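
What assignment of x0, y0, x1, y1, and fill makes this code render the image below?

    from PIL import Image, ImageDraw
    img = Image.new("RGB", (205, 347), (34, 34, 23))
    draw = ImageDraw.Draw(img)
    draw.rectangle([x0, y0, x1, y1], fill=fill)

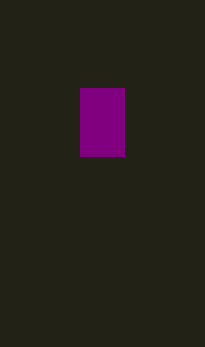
x0 = 80, y0 = 88, x1 = 124, y1 = 156, fill = 'purple'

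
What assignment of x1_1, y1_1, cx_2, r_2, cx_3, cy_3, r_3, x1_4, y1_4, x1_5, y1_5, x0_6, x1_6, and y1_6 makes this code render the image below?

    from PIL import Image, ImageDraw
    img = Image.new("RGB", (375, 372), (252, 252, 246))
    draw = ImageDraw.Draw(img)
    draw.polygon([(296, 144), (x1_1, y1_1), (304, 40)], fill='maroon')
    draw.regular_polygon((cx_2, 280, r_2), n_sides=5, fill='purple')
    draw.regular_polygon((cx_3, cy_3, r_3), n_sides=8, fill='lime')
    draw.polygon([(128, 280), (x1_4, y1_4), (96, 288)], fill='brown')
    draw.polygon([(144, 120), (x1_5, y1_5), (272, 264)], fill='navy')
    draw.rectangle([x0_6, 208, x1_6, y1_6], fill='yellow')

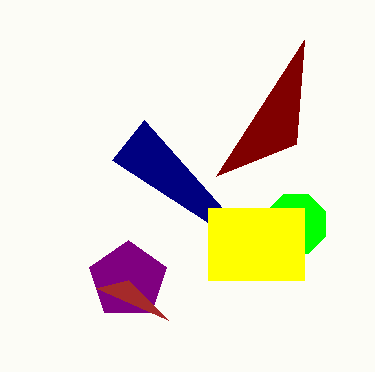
x1_1 = 216; y1_1 = 176; cx_2 = 128; r_2 = 40; cx_3 = 296; cy_3 = 224; r_3 = 32; x1_4 = 168; y1_4 = 320; x1_5 = 112; y1_5 = 160; x0_6 = 208; x1_6 = 304; y1_6 = 280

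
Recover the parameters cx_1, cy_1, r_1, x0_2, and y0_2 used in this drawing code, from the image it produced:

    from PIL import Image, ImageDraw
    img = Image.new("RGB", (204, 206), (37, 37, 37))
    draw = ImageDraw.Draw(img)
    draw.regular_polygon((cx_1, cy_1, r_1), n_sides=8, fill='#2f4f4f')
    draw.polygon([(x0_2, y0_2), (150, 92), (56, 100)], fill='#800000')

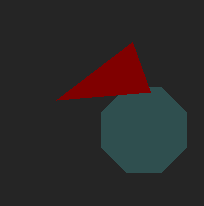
cx_1 = 144
cy_1 = 130
r_1 = 46
x0_2 = 132
y0_2 = 42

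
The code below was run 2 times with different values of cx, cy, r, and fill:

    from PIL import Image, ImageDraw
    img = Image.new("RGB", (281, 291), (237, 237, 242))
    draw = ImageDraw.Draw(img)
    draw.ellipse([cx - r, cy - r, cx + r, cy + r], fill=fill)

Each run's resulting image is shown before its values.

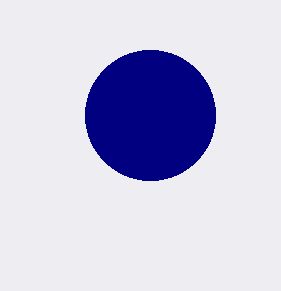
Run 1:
cx = 150
cy = 115
r = 65
fill = 'navy'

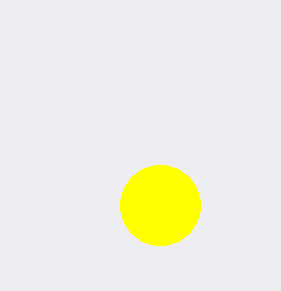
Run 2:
cx = 160, cy = 205, r = 40, fill = 'yellow'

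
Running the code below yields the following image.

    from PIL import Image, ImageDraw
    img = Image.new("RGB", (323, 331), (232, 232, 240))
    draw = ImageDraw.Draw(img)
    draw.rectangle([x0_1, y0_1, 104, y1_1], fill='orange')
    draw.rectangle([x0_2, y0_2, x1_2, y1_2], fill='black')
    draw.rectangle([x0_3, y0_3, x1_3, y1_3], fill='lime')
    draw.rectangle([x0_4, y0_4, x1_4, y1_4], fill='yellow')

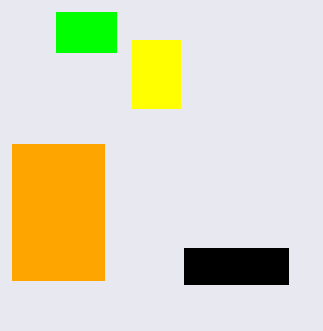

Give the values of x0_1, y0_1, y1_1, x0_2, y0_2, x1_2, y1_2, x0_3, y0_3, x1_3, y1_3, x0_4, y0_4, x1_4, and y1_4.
x0_1 = 12; y0_1 = 144; y1_1 = 280; x0_2 = 184; y0_2 = 248; x1_2 = 288; y1_2 = 284; x0_3 = 56; y0_3 = 12; x1_3 = 116; y1_3 = 52; x0_4 = 132; y0_4 = 40; x1_4 = 180; y1_4 = 108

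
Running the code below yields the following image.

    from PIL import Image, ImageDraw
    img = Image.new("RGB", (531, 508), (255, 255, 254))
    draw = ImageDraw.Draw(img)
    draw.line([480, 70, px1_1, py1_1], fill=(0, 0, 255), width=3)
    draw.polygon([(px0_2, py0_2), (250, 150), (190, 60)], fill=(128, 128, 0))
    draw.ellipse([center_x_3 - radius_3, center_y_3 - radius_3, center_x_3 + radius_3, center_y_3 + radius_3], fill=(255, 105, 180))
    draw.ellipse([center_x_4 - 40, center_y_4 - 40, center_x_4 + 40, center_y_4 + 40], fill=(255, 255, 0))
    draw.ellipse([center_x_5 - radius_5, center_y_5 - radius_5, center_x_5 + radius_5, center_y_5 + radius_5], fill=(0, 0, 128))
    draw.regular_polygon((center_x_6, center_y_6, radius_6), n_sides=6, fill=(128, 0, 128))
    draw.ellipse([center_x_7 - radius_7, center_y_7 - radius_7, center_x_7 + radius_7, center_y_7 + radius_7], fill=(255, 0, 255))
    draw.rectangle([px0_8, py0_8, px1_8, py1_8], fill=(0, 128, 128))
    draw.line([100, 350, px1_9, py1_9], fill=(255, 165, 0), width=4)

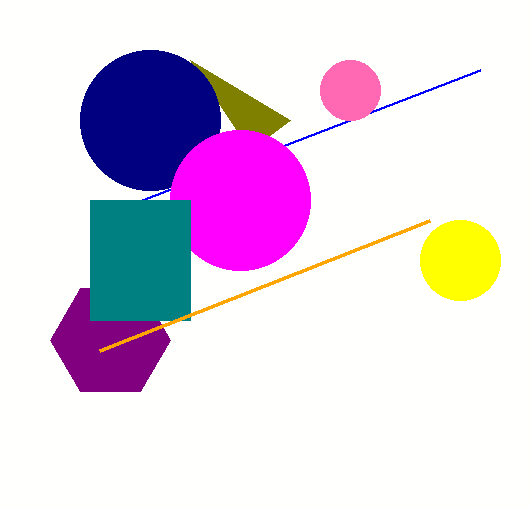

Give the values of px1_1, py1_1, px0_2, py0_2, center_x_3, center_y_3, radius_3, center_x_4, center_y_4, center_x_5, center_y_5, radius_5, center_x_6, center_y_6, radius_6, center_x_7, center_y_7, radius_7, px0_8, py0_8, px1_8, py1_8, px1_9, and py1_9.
px1_1 = 90; py1_1 = 220; px0_2 = 290; py0_2 = 120; center_x_3 = 350; center_y_3 = 90; radius_3 = 30; center_x_4 = 460; center_y_4 = 260; center_x_5 = 150; center_y_5 = 120; radius_5 = 70; center_x_6 = 110; center_y_6 = 340; radius_6 = 60; center_x_7 = 240; center_y_7 = 200; radius_7 = 70; px0_8 = 90; py0_8 = 200; px1_8 = 190; py1_8 = 320; px1_9 = 430; py1_9 = 220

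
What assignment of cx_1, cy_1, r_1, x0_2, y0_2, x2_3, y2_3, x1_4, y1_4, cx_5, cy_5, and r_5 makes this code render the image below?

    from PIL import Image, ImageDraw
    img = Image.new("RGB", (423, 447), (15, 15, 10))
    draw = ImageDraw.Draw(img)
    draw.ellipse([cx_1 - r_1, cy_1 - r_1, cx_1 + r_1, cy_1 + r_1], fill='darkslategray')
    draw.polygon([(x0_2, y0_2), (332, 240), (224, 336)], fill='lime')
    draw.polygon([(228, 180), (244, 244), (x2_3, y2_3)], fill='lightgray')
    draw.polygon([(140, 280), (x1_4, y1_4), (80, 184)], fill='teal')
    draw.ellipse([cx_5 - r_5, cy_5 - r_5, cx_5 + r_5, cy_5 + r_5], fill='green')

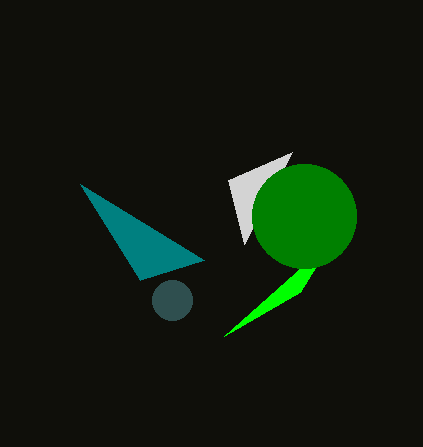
cx_1 = 172; cy_1 = 300; r_1 = 20; x0_2 = 300; y0_2 = 292; x2_3 = 292; y2_3 = 152; x1_4 = 204; y1_4 = 260; cx_5 = 304; cy_5 = 216; r_5 = 52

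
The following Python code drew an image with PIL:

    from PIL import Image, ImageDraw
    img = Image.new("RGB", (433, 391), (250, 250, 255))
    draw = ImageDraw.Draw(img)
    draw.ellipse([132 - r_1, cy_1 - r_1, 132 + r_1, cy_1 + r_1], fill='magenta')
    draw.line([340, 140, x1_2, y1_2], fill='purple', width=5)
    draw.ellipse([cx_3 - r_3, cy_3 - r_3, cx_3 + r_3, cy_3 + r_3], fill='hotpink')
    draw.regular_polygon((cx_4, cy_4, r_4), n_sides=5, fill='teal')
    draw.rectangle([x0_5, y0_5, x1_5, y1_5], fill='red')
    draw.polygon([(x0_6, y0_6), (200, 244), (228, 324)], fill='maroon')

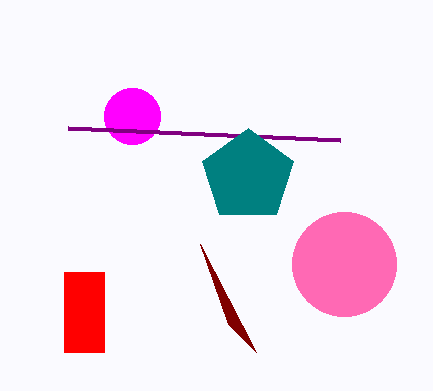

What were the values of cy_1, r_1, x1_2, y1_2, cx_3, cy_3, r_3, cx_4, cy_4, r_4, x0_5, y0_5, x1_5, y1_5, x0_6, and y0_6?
cy_1 = 116; r_1 = 28; x1_2 = 68; y1_2 = 128; cx_3 = 344; cy_3 = 264; r_3 = 52; cx_4 = 248; cy_4 = 176; r_4 = 48; x0_5 = 64; y0_5 = 272; x1_5 = 104; y1_5 = 352; x0_6 = 256; y0_6 = 352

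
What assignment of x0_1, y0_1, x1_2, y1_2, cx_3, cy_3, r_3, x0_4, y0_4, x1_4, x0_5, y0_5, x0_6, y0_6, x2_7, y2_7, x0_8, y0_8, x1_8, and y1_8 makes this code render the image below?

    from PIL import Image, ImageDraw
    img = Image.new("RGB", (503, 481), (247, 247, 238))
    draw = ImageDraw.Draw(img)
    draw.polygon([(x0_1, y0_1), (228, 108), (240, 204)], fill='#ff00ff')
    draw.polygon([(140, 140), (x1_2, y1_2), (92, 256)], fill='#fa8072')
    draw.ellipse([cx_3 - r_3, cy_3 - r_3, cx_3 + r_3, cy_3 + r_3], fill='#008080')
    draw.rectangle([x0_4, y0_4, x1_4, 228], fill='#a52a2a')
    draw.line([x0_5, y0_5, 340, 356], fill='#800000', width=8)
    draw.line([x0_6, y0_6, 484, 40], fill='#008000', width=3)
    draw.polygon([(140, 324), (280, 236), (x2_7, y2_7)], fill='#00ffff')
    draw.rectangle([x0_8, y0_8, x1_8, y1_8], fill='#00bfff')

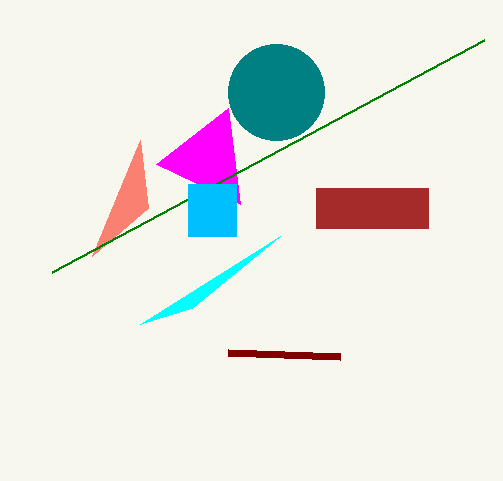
x0_1 = 156
y0_1 = 164
x1_2 = 148
y1_2 = 208
cx_3 = 276
cy_3 = 92
r_3 = 48
x0_4 = 316
y0_4 = 188
x1_4 = 428
x0_5 = 228
y0_5 = 352
x0_6 = 52
y0_6 = 272
x2_7 = 192
y2_7 = 308
x0_8 = 188
y0_8 = 184
x1_8 = 236
y1_8 = 236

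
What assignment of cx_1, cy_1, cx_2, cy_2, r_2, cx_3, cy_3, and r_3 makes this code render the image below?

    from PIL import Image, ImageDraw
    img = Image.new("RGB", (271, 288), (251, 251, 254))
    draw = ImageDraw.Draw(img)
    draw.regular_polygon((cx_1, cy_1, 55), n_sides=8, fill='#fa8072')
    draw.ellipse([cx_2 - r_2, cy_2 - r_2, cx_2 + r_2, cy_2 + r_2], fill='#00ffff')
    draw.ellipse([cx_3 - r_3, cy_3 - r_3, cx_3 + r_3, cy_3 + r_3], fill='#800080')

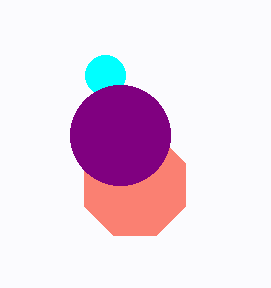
cx_1 = 135
cy_1 = 185
cx_2 = 105
cy_2 = 75
r_2 = 20
cx_3 = 120
cy_3 = 135
r_3 = 50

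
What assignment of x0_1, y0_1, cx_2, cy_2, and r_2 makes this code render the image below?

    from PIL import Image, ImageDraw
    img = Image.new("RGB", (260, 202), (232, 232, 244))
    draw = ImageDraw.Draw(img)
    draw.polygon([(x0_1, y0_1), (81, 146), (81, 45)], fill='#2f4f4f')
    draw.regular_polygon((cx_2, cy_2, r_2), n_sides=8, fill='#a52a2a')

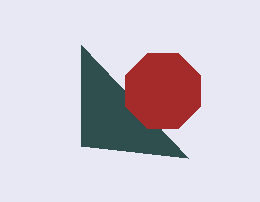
x0_1 = 188
y0_1 = 158
cx_2 = 163
cy_2 = 91
r_2 = 41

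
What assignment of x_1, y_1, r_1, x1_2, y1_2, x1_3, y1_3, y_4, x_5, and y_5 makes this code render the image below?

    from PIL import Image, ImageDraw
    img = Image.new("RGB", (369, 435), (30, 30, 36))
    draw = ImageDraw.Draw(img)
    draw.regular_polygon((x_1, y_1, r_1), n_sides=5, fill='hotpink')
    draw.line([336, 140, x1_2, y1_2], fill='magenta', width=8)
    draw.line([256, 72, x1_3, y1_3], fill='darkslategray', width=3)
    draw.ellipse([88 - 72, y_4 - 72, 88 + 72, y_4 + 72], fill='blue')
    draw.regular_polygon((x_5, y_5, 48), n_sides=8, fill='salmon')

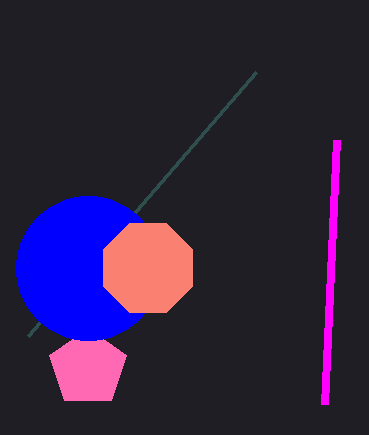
x_1 = 88; y_1 = 368; r_1 = 40; x1_2 = 324; y1_2 = 404; x1_3 = 28; y1_3 = 336; y_4 = 268; x_5 = 148; y_5 = 268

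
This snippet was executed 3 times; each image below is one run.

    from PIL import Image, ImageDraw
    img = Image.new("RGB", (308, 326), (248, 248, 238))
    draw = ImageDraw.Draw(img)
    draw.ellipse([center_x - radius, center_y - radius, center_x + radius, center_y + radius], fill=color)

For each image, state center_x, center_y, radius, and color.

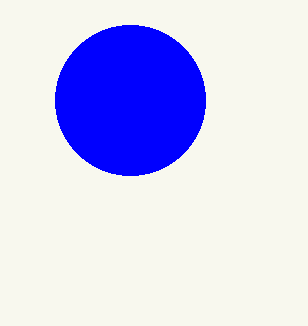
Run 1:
center_x = 130; center_y = 100; radius = 75; color = 'blue'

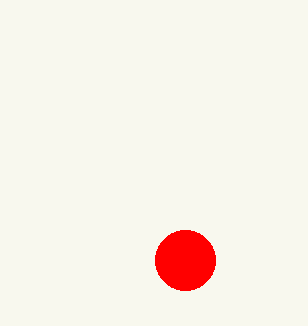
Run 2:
center_x = 185
center_y = 260
radius = 30
color = 'red'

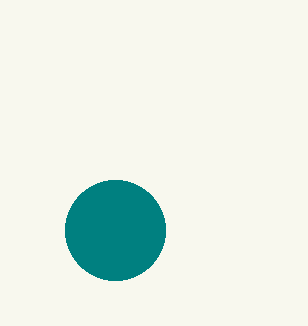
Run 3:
center_x = 115
center_y = 230
radius = 50
color = 'teal'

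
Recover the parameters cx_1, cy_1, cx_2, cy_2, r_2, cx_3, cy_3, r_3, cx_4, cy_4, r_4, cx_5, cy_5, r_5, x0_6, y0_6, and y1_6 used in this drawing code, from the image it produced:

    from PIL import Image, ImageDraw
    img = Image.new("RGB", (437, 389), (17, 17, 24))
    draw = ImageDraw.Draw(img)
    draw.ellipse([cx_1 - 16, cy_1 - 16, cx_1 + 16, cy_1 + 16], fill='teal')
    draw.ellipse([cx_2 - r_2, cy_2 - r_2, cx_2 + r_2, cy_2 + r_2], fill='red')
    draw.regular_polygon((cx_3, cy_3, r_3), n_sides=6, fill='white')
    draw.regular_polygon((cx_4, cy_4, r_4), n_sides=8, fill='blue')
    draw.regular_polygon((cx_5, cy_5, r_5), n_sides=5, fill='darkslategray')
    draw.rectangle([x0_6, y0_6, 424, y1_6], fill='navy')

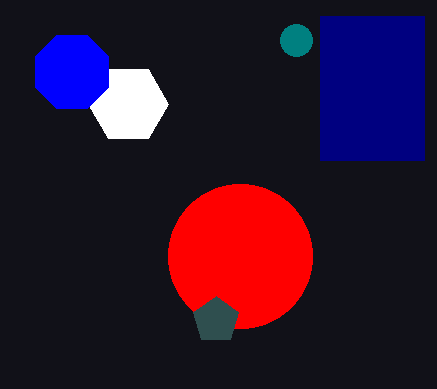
cx_1 = 296
cy_1 = 40
cx_2 = 240
cy_2 = 256
r_2 = 72
cx_3 = 128
cy_3 = 104
r_3 = 40
cx_4 = 72
cy_4 = 72
r_4 = 40
cx_5 = 216
cy_5 = 320
r_5 = 24
x0_6 = 320
y0_6 = 16
y1_6 = 160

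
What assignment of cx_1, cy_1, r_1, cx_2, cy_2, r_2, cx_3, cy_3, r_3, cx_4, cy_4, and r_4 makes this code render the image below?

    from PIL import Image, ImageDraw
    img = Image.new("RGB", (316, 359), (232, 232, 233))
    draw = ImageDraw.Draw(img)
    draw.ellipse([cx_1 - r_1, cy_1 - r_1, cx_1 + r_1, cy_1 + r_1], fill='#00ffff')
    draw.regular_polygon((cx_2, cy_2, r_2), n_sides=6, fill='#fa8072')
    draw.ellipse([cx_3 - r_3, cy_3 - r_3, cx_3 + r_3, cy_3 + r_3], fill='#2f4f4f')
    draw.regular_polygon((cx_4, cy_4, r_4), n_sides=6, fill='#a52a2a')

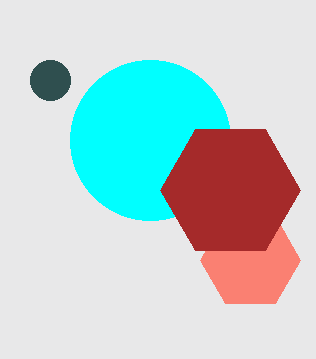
cx_1 = 150
cy_1 = 140
r_1 = 80
cx_2 = 250
cy_2 = 260
r_2 = 50
cx_3 = 50
cy_3 = 80
r_3 = 20
cx_4 = 230
cy_4 = 190
r_4 = 70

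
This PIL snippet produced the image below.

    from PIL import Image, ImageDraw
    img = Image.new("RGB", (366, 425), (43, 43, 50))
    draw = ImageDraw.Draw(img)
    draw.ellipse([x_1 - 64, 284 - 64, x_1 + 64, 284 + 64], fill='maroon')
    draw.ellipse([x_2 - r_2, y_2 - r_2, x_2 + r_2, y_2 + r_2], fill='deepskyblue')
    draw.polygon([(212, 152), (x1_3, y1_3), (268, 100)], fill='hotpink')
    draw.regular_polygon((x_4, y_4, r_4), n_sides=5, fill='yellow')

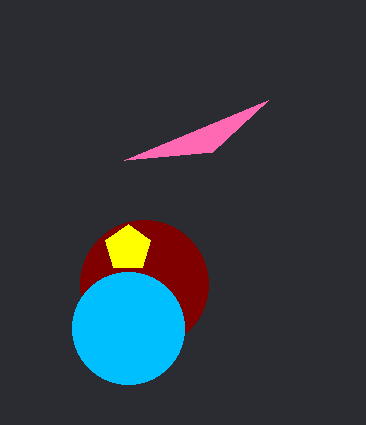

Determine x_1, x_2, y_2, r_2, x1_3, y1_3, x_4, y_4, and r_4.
x_1 = 144; x_2 = 128; y_2 = 328; r_2 = 56; x1_3 = 124; y1_3 = 160; x_4 = 128; y_4 = 248; r_4 = 24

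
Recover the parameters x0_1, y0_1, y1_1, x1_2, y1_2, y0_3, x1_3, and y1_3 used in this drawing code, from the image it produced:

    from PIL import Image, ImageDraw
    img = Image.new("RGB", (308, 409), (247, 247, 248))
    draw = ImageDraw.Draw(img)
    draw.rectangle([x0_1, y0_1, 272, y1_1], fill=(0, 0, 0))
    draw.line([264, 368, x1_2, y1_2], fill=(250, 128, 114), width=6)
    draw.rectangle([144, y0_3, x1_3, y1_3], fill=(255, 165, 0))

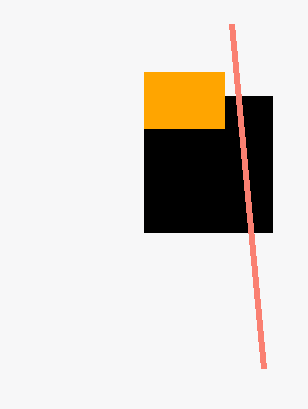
x0_1 = 144; y0_1 = 96; y1_1 = 232; x1_2 = 232; y1_2 = 24; y0_3 = 72; x1_3 = 224; y1_3 = 128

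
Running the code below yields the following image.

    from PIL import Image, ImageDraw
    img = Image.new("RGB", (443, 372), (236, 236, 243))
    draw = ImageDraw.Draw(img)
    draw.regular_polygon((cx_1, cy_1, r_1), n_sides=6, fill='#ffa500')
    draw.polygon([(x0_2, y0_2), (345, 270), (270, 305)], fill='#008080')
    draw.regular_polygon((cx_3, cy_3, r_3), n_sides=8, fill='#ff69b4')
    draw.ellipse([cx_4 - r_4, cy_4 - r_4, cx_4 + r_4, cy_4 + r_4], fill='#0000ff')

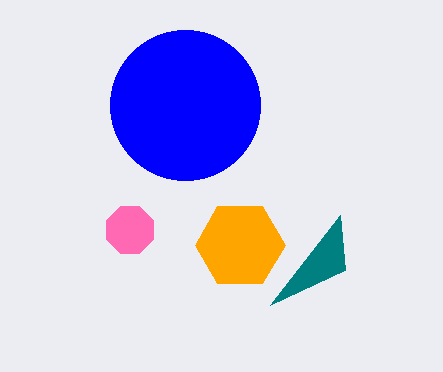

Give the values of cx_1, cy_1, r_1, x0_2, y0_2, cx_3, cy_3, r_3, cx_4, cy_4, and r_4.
cx_1 = 240
cy_1 = 245
r_1 = 45
x0_2 = 340
y0_2 = 215
cx_3 = 130
cy_3 = 230
r_3 = 25
cx_4 = 185
cy_4 = 105
r_4 = 75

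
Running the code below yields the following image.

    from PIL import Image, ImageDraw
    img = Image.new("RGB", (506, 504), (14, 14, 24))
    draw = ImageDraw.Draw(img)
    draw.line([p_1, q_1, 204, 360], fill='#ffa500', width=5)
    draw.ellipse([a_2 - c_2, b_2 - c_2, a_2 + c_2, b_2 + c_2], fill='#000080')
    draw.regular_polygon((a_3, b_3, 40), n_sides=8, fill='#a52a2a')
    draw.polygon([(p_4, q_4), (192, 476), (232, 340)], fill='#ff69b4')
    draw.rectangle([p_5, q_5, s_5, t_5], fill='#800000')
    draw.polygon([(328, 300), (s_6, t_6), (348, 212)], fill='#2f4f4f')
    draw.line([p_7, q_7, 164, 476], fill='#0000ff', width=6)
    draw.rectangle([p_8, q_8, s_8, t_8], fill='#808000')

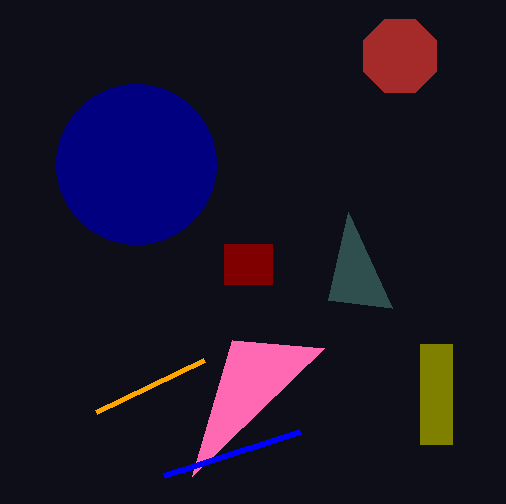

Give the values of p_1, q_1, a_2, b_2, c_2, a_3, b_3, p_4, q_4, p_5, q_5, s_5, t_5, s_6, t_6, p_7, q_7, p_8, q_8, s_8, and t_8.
p_1 = 96; q_1 = 412; a_2 = 136; b_2 = 164; c_2 = 80; a_3 = 400; b_3 = 56; p_4 = 324; q_4 = 348; p_5 = 224; q_5 = 244; s_5 = 272; t_5 = 284; s_6 = 392; t_6 = 308; p_7 = 300; q_7 = 432; p_8 = 420; q_8 = 344; s_8 = 452; t_8 = 444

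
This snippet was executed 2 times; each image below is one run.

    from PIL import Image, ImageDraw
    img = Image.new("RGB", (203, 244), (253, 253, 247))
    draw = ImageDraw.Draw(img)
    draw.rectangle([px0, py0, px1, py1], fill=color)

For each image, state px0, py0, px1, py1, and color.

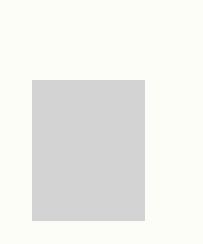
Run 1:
px0 = 32, py0 = 80, px1 = 144, py1 = 220, color = 'lightgray'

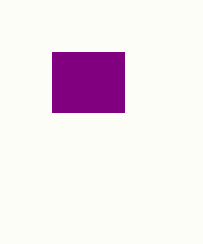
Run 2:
px0 = 52, py0 = 52, px1 = 124, py1 = 112, color = 'purple'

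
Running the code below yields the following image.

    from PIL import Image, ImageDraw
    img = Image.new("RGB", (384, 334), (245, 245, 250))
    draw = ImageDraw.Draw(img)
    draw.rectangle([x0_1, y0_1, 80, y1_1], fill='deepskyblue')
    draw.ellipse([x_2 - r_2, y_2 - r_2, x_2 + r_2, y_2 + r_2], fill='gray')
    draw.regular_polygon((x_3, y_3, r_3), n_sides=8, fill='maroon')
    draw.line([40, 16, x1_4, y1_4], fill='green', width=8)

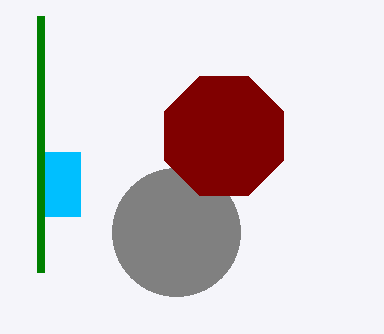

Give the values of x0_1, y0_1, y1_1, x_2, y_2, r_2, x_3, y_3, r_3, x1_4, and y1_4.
x0_1 = 40, y0_1 = 152, y1_1 = 216, x_2 = 176, y_2 = 232, r_2 = 64, x_3 = 224, y_3 = 136, r_3 = 64, x1_4 = 40, y1_4 = 272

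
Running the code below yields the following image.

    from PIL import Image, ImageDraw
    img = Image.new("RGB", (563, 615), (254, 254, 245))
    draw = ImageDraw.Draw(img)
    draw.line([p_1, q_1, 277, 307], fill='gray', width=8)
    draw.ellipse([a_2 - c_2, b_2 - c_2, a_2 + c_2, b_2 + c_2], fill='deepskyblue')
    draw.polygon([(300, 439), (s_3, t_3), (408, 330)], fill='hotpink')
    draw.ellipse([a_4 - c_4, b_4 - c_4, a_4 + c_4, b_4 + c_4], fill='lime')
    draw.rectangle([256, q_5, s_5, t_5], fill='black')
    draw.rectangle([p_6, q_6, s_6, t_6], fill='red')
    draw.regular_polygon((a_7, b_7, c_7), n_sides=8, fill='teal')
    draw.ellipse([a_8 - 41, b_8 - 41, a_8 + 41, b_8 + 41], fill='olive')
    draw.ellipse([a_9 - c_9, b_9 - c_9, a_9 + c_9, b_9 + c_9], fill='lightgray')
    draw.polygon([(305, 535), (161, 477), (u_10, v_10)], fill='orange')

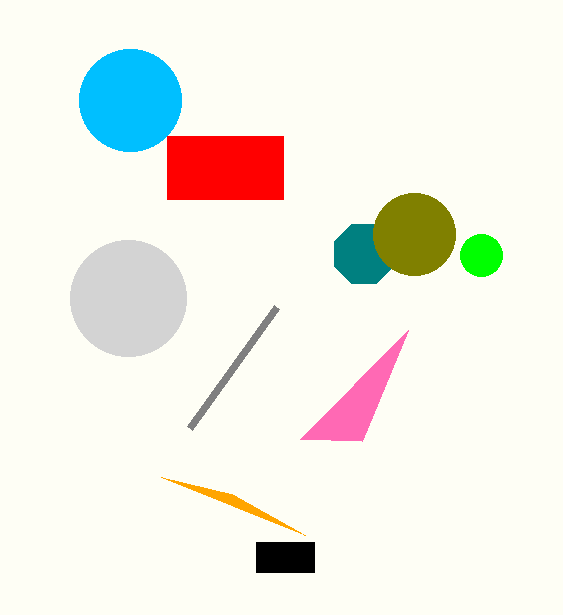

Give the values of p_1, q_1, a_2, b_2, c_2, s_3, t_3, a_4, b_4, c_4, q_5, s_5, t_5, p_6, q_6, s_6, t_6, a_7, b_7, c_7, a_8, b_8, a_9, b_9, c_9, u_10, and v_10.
p_1 = 190; q_1 = 428; a_2 = 130; b_2 = 100; c_2 = 51; s_3 = 362; t_3 = 441; a_4 = 481; b_4 = 255; c_4 = 21; q_5 = 542; s_5 = 314; t_5 = 572; p_6 = 167; q_6 = 136; s_6 = 283; t_6 = 199; a_7 = 364; b_7 = 254; c_7 = 32; a_8 = 414; b_8 = 234; a_9 = 128; b_9 = 298; c_9 = 58; u_10 = 232; v_10 = 494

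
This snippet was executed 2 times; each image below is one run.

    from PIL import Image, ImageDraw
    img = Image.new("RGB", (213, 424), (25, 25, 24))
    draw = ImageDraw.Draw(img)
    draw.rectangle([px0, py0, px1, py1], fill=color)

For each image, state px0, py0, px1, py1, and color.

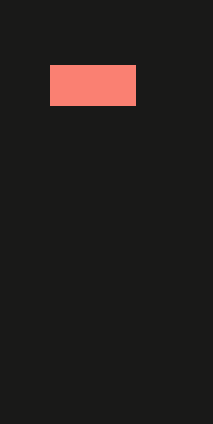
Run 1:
px0 = 50, py0 = 65, px1 = 135, py1 = 105, color = 'salmon'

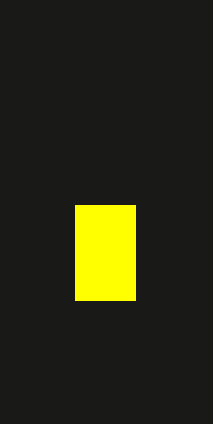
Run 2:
px0 = 75; py0 = 205; px1 = 135; py1 = 300; color = 'yellow'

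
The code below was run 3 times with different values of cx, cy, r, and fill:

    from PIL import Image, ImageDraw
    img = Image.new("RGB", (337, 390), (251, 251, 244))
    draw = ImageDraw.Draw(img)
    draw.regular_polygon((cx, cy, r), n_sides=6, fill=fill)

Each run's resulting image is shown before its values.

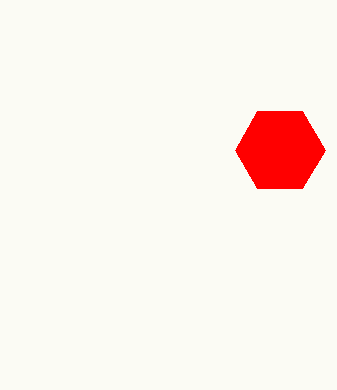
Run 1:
cx = 280, cy = 150, r = 45, fill = 'red'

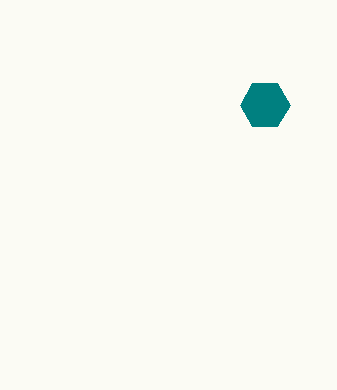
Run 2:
cx = 265, cy = 105, r = 25, fill = 'teal'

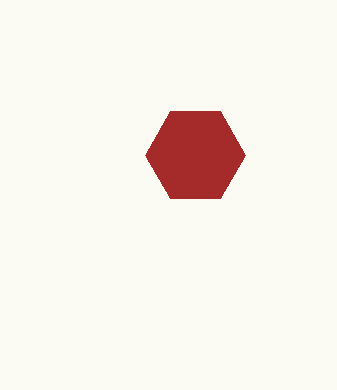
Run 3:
cx = 195
cy = 155
r = 50
fill = 'brown'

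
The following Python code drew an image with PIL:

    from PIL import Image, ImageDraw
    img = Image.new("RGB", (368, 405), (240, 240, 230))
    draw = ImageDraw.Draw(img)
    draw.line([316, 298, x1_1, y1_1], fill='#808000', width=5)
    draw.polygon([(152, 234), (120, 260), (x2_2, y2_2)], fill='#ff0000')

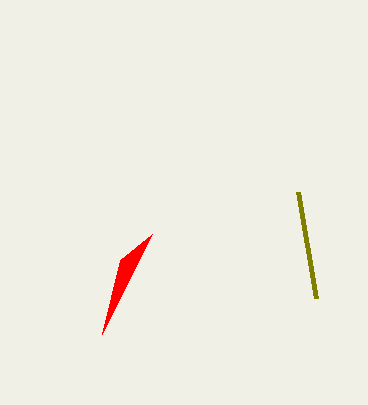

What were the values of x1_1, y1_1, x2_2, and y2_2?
x1_1 = 298
y1_1 = 192
x2_2 = 102
y2_2 = 334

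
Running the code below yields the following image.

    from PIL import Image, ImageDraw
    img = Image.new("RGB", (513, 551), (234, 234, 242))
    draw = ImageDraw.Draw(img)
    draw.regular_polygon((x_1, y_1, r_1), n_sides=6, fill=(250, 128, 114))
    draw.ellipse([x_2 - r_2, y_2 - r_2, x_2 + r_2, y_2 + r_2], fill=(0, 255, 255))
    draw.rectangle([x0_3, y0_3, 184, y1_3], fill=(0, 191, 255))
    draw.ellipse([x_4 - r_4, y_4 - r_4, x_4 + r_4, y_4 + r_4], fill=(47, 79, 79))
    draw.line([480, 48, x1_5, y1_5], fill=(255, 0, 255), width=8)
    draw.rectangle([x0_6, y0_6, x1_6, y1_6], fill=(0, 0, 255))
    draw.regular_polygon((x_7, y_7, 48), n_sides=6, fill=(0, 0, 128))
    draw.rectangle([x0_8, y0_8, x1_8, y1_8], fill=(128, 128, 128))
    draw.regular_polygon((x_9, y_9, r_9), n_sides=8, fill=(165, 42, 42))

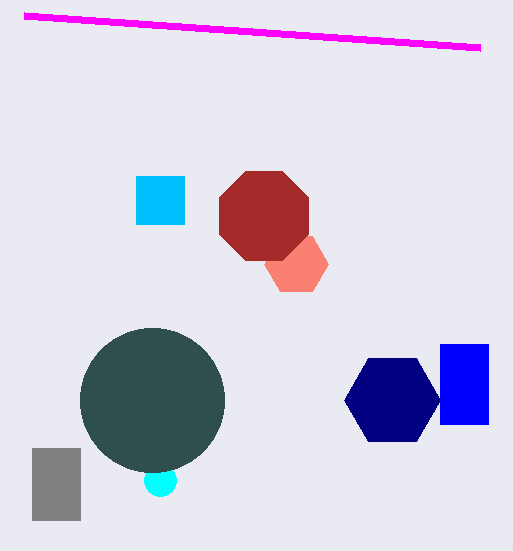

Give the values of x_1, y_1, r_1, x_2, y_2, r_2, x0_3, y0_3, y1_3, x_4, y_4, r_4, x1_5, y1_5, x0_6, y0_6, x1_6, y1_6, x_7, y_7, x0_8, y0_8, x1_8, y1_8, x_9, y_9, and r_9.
x_1 = 296
y_1 = 264
r_1 = 32
x_2 = 160
y_2 = 480
r_2 = 16
x0_3 = 136
y0_3 = 176
y1_3 = 224
x_4 = 152
y_4 = 400
r_4 = 72
x1_5 = 24
y1_5 = 16
x0_6 = 440
y0_6 = 344
x1_6 = 488
y1_6 = 424
x_7 = 392
y_7 = 400
x0_8 = 32
y0_8 = 448
x1_8 = 80
y1_8 = 520
x_9 = 264
y_9 = 216
r_9 = 48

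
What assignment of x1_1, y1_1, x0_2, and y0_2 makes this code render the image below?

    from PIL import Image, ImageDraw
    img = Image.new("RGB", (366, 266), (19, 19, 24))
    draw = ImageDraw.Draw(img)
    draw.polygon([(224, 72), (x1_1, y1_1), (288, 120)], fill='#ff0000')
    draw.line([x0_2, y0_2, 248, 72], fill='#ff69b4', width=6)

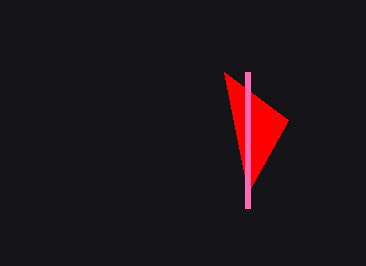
x1_1 = 248, y1_1 = 192, x0_2 = 248, y0_2 = 208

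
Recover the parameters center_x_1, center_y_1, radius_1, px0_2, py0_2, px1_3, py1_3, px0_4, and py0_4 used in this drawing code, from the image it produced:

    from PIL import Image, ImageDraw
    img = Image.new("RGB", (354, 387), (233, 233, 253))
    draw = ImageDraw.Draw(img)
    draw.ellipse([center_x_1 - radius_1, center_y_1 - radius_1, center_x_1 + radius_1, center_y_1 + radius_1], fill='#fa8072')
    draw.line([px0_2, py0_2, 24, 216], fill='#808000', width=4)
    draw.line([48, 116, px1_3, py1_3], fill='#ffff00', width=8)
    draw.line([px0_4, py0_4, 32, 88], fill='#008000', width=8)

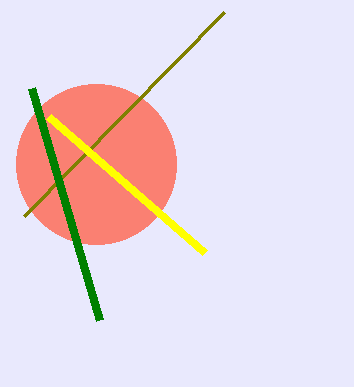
center_x_1 = 96
center_y_1 = 164
radius_1 = 80
px0_2 = 224
py0_2 = 12
px1_3 = 204
py1_3 = 252
px0_4 = 100
py0_4 = 320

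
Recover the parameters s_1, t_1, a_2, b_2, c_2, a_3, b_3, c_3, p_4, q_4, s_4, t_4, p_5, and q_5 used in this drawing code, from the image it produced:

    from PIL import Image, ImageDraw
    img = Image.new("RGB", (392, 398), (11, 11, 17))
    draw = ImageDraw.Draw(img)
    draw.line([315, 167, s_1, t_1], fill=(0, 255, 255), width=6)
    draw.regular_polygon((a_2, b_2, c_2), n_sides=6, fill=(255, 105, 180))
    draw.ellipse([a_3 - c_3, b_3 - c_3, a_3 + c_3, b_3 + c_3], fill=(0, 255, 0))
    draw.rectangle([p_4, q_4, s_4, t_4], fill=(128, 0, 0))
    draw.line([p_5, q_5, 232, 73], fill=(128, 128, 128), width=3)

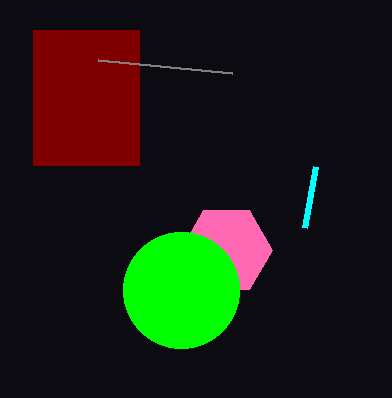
s_1 = 304, t_1 = 228, a_2 = 226, b_2 = 250, c_2 = 46, a_3 = 181, b_3 = 290, c_3 = 58, p_4 = 33, q_4 = 30, s_4 = 139, t_4 = 165, p_5 = 98, q_5 = 60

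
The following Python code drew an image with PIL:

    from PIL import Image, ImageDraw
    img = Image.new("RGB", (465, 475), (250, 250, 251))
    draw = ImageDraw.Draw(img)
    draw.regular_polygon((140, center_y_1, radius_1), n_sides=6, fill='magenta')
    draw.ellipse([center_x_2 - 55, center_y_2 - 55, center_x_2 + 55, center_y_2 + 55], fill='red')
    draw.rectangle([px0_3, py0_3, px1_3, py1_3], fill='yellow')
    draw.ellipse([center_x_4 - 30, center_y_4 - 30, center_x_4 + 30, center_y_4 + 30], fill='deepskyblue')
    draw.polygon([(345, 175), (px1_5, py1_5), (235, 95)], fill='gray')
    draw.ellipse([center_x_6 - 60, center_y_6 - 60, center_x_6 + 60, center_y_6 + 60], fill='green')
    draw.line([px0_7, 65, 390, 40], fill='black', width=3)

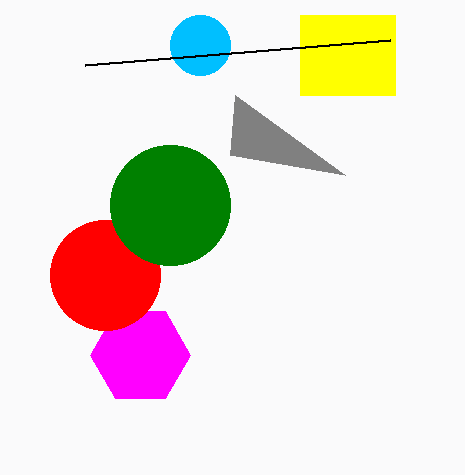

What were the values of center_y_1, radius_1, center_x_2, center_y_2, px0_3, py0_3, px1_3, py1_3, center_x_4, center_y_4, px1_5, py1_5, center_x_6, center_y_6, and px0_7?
center_y_1 = 355, radius_1 = 50, center_x_2 = 105, center_y_2 = 275, px0_3 = 300, py0_3 = 15, px1_3 = 395, py1_3 = 95, center_x_4 = 200, center_y_4 = 45, px1_5 = 230, py1_5 = 155, center_x_6 = 170, center_y_6 = 205, px0_7 = 85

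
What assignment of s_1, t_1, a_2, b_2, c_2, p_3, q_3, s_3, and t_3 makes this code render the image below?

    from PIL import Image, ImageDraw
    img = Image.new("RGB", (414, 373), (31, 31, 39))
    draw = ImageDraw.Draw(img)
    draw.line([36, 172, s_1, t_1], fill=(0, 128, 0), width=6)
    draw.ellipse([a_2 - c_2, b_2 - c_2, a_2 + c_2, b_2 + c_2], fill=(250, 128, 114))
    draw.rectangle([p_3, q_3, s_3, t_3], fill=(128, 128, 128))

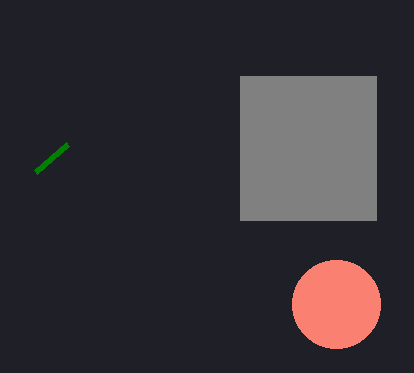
s_1 = 68
t_1 = 144
a_2 = 336
b_2 = 304
c_2 = 44
p_3 = 240
q_3 = 76
s_3 = 376
t_3 = 220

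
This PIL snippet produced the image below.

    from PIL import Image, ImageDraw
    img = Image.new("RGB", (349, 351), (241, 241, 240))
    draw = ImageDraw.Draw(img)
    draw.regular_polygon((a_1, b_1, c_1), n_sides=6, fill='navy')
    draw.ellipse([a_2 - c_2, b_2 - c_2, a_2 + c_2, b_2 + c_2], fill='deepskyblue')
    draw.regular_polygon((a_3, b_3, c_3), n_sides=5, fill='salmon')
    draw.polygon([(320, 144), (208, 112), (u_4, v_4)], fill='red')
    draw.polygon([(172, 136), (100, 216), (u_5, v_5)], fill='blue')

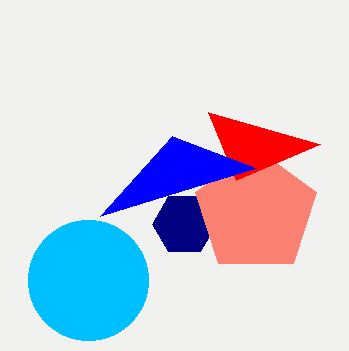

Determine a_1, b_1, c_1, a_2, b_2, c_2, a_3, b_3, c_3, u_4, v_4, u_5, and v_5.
a_1 = 184, b_1 = 224, c_1 = 32, a_2 = 88, b_2 = 280, c_2 = 60, a_3 = 256, b_3 = 212, c_3 = 64, u_4 = 236, v_4 = 180, u_5 = 256, v_5 = 168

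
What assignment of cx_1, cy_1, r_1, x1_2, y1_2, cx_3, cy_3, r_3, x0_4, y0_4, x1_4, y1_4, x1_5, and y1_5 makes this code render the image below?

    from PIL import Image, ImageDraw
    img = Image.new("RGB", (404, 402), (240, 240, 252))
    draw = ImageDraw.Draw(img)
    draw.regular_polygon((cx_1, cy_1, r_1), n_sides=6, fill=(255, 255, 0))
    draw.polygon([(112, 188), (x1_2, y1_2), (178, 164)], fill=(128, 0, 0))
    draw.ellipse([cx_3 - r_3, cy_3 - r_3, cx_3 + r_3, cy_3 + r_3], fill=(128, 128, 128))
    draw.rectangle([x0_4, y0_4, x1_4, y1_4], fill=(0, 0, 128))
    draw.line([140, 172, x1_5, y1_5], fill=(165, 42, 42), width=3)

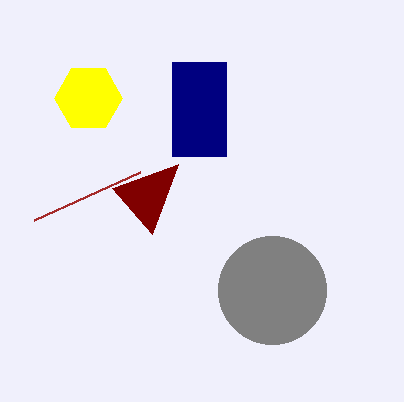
cx_1 = 88
cy_1 = 98
r_1 = 34
x1_2 = 152
y1_2 = 234
cx_3 = 272
cy_3 = 290
r_3 = 54
x0_4 = 172
y0_4 = 62
x1_4 = 226
y1_4 = 156
x1_5 = 34
y1_5 = 220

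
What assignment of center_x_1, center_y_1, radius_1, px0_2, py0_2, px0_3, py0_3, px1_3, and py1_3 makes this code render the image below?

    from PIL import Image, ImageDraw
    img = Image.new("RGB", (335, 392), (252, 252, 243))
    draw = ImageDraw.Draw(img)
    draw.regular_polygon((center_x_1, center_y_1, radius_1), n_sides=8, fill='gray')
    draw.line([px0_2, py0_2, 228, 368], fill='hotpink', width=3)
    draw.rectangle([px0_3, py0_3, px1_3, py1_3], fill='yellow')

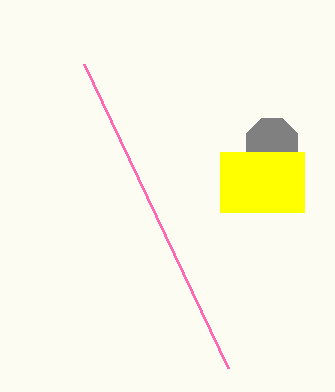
center_x_1 = 272
center_y_1 = 144
radius_1 = 28
px0_2 = 84
py0_2 = 64
px0_3 = 220
py0_3 = 152
px1_3 = 304
py1_3 = 212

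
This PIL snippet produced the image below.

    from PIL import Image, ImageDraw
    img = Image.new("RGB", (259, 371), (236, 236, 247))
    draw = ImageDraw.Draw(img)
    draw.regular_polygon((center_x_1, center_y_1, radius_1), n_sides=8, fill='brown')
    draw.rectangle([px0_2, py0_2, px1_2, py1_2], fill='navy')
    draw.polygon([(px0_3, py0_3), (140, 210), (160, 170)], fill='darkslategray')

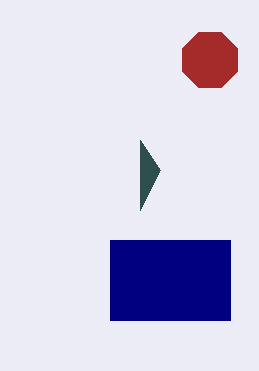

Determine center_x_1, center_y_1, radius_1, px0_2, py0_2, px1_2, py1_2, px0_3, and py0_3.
center_x_1 = 210, center_y_1 = 60, radius_1 = 30, px0_2 = 110, py0_2 = 240, px1_2 = 230, py1_2 = 320, px0_3 = 140, py0_3 = 140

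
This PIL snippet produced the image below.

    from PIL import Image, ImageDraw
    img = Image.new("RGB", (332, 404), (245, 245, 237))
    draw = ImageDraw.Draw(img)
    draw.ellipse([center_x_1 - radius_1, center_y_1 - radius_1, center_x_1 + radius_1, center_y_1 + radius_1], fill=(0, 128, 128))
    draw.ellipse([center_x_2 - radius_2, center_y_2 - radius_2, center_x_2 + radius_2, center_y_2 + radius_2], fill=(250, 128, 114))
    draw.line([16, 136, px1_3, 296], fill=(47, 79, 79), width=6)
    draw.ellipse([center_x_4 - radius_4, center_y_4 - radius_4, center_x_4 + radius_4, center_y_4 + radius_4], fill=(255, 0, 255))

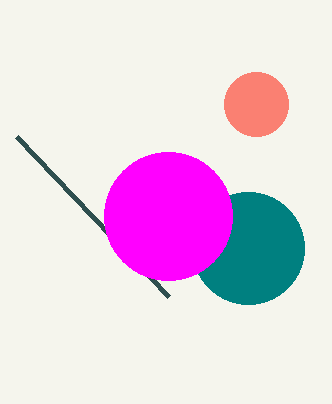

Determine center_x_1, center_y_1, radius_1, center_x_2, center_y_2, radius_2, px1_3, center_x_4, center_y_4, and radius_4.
center_x_1 = 248
center_y_1 = 248
radius_1 = 56
center_x_2 = 256
center_y_2 = 104
radius_2 = 32
px1_3 = 168
center_x_4 = 168
center_y_4 = 216
radius_4 = 64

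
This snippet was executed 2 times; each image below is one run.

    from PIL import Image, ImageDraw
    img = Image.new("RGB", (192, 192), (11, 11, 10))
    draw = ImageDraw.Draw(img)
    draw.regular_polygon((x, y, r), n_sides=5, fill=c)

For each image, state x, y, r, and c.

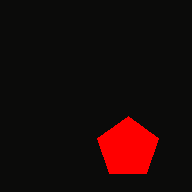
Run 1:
x = 128
y = 148
r = 32
c = 'red'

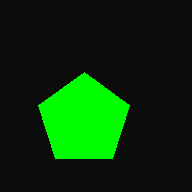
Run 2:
x = 84, y = 120, r = 48, c = 'lime'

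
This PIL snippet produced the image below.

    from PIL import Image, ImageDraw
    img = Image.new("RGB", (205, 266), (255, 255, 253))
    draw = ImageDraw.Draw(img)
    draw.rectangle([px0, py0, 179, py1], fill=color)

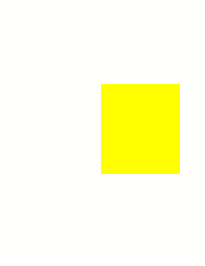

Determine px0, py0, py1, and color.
px0 = 101, py0 = 84, py1 = 173, color = 'yellow'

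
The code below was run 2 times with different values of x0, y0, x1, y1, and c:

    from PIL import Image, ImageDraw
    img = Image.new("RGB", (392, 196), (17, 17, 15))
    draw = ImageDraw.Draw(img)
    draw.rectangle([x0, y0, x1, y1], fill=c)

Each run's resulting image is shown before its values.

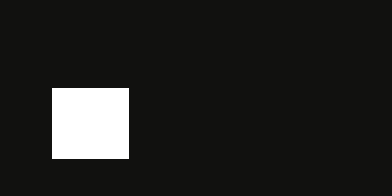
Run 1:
x0 = 52; y0 = 88; x1 = 128; y1 = 158; c = 'white'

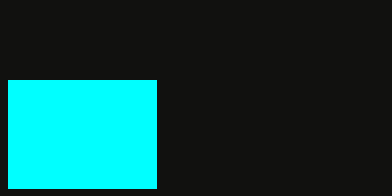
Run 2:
x0 = 8; y0 = 80; x1 = 156; y1 = 188; c = 'cyan'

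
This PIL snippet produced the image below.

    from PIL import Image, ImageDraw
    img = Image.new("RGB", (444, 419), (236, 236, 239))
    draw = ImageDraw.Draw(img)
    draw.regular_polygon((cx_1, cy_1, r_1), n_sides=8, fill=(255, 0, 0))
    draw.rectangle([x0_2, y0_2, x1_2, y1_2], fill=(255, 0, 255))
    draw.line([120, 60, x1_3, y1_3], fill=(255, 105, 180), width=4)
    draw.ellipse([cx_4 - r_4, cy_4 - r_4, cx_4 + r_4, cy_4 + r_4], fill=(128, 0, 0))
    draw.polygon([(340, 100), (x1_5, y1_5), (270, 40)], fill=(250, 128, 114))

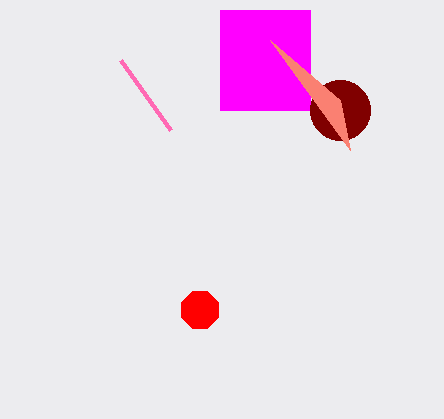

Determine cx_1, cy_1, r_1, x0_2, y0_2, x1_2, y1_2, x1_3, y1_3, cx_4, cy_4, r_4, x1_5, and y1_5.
cx_1 = 200
cy_1 = 310
r_1 = 20
x0_2 = 220
y0_2 = 10
x1_2 = 310
y1_2 = 110
x1_3 = 170
y1_3 = 130
cx_4 = 340
cy_4 = 110
r_4 = 30
x1_5 = 350
y1_5 = 150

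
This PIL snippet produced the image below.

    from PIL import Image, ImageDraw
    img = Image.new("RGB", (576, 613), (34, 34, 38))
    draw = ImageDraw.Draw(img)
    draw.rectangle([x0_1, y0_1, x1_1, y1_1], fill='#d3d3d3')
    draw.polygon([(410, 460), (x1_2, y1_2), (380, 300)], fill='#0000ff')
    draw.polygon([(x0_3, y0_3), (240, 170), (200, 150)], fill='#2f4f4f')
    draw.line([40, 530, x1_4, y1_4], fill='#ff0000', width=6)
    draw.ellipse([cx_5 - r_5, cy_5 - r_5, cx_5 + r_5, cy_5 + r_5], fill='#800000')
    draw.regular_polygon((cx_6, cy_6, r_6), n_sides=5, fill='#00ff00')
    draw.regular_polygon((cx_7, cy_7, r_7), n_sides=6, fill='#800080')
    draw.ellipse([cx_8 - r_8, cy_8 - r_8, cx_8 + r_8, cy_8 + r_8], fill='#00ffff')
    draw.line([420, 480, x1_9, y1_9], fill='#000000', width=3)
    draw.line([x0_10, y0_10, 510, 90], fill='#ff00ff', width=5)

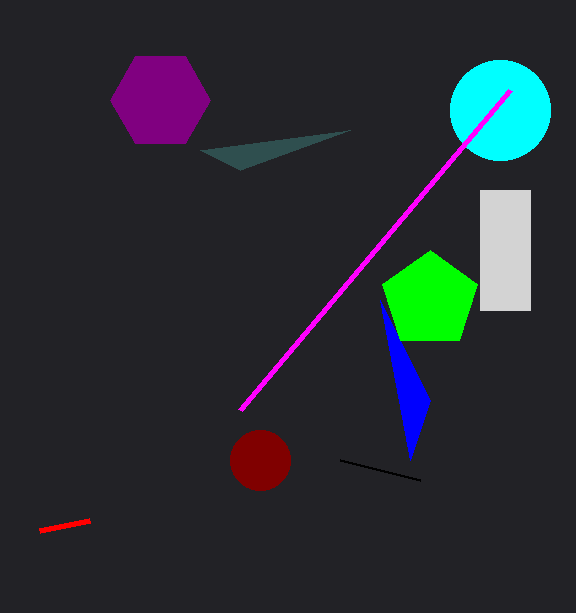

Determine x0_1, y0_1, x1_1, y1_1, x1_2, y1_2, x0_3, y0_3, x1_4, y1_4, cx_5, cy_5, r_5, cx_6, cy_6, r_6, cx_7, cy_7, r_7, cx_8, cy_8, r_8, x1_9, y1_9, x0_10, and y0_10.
x0_1 = 480
y0_1 = 190
x1_1 = 530
y1_1 = 310
x1_2 = 430
y1_2 = 400
x0_3 = 350
y0_3 = 130
x1_4 = 90
y1_4 = 520
cx_5 = 260
cy_5 = 460
r_5 = 30
cx_6 = 430
cy_6 = 300
r_6 = 50
cx_7 = 160
cy_7 = 100
r_7 = 50
cx_8 = 500
cy_8 = 110
r_8 = 50
x1_9 = 340
y1_9 = 460
x0_10 = 240
y0_10 = 410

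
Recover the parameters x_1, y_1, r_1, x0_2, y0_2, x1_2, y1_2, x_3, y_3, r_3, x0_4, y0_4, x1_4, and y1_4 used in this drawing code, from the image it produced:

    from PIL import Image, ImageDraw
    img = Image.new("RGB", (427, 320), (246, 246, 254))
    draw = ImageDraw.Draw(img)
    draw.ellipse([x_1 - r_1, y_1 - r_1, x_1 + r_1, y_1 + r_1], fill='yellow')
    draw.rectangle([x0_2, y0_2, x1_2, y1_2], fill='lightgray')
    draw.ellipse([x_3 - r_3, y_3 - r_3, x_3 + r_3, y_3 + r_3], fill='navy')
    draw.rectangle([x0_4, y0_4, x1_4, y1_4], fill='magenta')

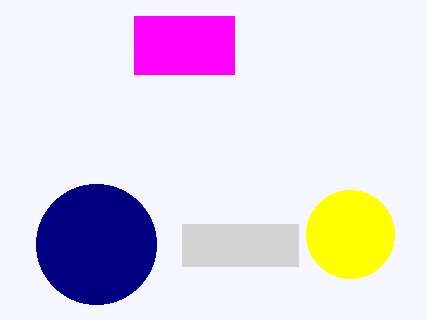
x_1 = 350
y_1 = 234
r_1 = 44
x0_2 = 182
y0_2 = 224
x1_2 = 298
y1_2 = 266
x_3 = 96
y_3 = 244
r_3 = 60
x0_4 = 134
y0_4 = 16
x1_4 = 234
y1_4 = 74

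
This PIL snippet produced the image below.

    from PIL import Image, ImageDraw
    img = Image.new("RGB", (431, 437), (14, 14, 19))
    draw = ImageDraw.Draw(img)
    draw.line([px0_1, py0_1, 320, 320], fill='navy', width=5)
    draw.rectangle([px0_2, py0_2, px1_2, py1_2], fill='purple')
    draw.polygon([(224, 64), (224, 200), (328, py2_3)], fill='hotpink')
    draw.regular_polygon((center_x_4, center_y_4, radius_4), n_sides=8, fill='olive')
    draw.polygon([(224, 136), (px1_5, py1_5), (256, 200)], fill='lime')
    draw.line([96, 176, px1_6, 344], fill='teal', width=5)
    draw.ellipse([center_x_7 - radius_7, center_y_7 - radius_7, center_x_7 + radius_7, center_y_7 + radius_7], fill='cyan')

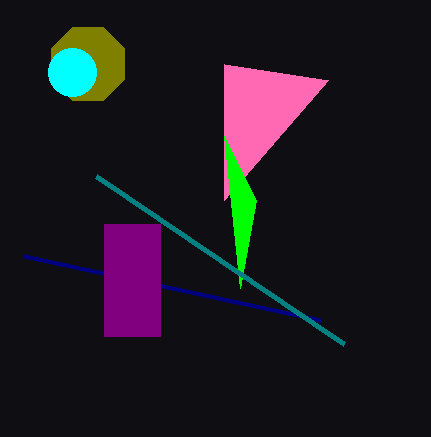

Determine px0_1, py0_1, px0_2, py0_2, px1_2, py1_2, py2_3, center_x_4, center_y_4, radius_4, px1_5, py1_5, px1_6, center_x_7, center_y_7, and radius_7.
px0_1 = 24; py0_1 = 256; px0_2 = 104; py0_2 = 224; px1_2 = 160; py1_2 = 336; py2_3 = 80; center_x_4 = 88; center_y_4 = 64; radius_4 = 40; px1_5 = 240; py1_5 = 288; px1_6 = 344; center_x_7 = 72; center_y_7 = 72; radius_7 = 24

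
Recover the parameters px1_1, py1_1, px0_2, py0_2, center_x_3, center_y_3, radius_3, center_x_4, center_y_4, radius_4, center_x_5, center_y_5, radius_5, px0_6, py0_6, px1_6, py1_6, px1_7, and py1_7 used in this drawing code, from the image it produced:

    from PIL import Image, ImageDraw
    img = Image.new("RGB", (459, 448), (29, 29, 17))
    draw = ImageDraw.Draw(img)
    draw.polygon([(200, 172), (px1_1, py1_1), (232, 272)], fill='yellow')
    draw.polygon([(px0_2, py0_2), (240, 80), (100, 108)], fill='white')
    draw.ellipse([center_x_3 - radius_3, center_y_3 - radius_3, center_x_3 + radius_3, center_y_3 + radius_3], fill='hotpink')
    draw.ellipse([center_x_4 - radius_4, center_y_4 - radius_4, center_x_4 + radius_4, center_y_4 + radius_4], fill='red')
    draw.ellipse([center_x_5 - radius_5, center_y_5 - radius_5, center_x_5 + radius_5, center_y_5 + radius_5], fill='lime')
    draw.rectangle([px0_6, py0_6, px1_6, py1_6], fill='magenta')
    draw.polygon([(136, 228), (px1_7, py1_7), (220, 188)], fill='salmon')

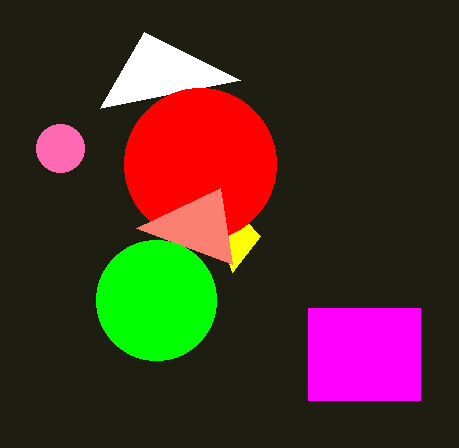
px1_1 = 260
py1_1 = 236
px0_2 = 144
py0_2 = 32
center_x_3 = 60
center_y_3 = 148
radius_3 = 24
center_x_4 = 200
center_y_4 = 164
radius_4 = 76
center_x_5 = 156
center_y_5 = 300
radius_5 = 60
px0_6 = 308
py0_6 = 308
px1_6 = 420
py1_6 = 400
px1_7 = 232
py1_7 = 264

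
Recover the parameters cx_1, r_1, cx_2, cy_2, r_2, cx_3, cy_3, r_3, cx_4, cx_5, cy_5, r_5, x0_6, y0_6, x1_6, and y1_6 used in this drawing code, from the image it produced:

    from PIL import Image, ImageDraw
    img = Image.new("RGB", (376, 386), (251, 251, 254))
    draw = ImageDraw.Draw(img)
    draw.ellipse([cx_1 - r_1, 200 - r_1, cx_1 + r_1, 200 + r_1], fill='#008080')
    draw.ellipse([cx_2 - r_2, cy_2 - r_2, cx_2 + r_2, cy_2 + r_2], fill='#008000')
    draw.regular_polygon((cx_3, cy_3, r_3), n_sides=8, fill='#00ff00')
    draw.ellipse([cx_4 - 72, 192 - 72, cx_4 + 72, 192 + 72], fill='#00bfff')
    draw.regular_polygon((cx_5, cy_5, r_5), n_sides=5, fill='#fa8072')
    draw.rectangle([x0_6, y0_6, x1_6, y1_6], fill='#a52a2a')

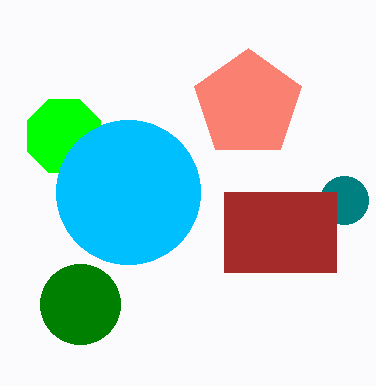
cx_1 = 344
r_1 = 24
cx_2 = 80
cy_2 = 304
r_2 = 40
cx_3 = 64
cy_3 = 136
r_3 = 40
cx_4 = 128
cx_5 = 248
cy_5 = 104
r_5 = 56
x0_6 = 224
y0_6 = 192
x1_6 = 336
y1_6 = 272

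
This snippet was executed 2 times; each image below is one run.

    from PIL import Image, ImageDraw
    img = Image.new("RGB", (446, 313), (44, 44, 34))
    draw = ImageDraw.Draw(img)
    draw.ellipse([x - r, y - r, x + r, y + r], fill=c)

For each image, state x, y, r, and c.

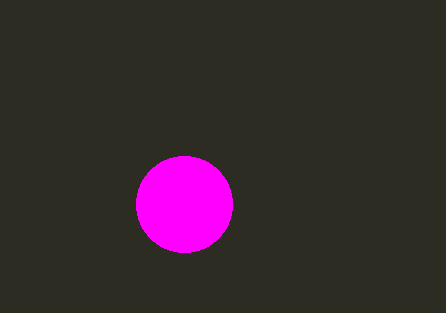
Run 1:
x = 184; y = 204; r = 48; c = 'magenta'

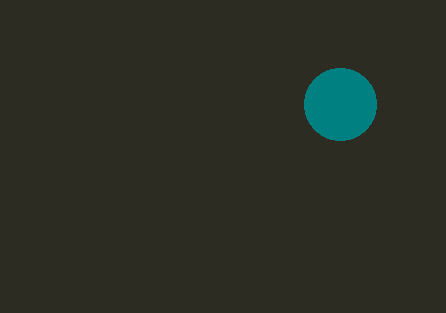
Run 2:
x = 340
y = 104
r = 36
c = 'teal'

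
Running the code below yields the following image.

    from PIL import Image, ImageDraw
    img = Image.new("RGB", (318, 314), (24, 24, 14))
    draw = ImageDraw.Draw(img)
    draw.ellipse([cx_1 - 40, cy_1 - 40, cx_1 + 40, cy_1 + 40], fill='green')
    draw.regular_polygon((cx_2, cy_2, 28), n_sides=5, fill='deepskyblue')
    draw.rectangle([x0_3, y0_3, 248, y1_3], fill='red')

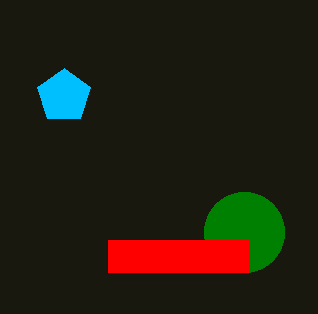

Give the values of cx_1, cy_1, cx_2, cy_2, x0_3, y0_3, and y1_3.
cx_1 = 244; cy_1 = 232; cx_2 = 64; cy_2 = 96; x0_3 = 108; y0_3 = 240; y1_3 = 272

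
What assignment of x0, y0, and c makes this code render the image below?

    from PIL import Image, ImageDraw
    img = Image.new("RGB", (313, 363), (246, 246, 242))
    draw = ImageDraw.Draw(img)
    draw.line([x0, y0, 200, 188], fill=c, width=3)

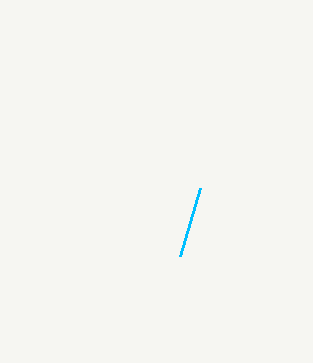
x0 = 180
y0 = 256
c = 'deepskyblue'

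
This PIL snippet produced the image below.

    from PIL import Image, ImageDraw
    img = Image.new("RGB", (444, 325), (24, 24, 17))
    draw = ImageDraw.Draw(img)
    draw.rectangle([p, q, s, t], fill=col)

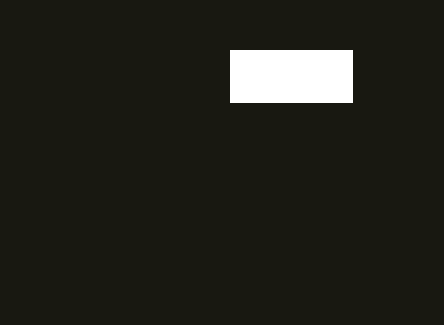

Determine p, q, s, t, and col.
p = 230
q = 50
s = 352
t = 102
col = 'white'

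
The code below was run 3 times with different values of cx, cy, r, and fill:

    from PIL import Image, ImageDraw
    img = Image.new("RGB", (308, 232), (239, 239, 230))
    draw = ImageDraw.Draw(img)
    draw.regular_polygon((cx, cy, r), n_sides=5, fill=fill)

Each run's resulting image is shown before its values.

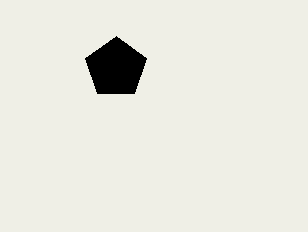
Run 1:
cx = 116
cy = 68
r = 32
fill = 'black'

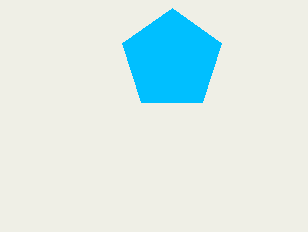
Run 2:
cx = 172; cy = 60; r = 52; fill = 'deepskyblue'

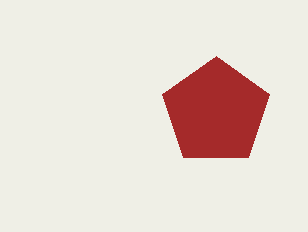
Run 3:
cx = 216
cy = 112
r = 56
fill = 'brown'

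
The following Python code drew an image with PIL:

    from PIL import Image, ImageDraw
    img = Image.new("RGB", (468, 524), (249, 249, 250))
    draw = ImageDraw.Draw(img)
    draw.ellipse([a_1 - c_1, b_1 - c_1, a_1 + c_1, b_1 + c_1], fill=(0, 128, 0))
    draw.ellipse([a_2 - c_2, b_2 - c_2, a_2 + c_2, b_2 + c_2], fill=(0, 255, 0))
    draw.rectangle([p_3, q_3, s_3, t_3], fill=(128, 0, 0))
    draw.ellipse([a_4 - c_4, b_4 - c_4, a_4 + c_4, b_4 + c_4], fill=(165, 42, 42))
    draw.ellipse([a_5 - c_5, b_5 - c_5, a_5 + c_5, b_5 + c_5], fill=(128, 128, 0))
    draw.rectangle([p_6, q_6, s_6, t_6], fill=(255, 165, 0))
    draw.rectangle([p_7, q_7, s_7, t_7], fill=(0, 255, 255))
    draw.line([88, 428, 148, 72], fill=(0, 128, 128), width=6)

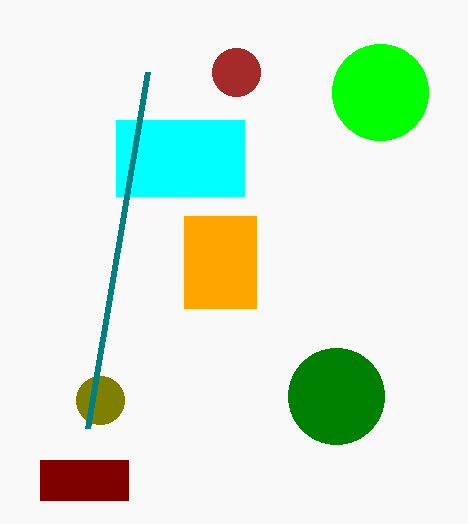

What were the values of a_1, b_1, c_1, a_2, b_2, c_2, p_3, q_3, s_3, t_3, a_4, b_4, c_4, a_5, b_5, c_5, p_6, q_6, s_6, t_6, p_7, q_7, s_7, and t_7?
a_1 = 336
b_1 = 396
c_1 = 48
a_2 = 380
b_2 = 92
c_2 = 48
p_3 = 40
q_3 = 460
s_3 = 128
t_3 = 500
a_4 = 236
b_4 = 72
c_4 = 24
a_5 = 100
b_5 = 400
c_5 = 24
p_6 = 184
q_6 = 216
s_6 = 256
t_6 = 308
p_7 = 116
q_7 = 120
s_7 = 244
t_7 = 196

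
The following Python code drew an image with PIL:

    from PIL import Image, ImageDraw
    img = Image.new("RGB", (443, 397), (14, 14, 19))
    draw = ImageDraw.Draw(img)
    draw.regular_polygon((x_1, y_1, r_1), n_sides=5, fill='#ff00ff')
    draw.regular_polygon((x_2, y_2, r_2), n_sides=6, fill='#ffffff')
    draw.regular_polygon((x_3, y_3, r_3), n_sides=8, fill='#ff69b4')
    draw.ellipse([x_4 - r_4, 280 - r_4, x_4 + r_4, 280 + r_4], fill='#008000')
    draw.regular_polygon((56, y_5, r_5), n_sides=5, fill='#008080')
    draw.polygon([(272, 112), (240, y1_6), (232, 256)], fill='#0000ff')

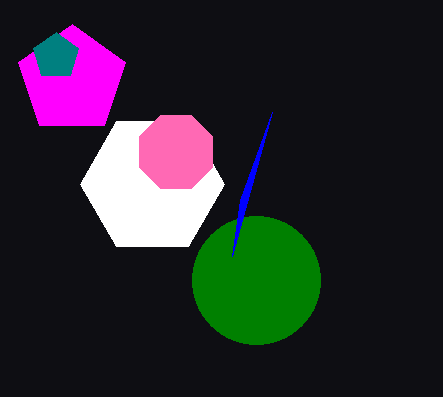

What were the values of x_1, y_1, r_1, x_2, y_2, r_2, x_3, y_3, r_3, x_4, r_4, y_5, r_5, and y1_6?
x_1 = 72, y_1 = 80, r_1 = 56, x_2 = 152, y_2 = 184, r_2 = 72, x_3 = 176, y_3 = 152, r_3 = 40, x_4 = 256, r_4 = 64, y_5 = 56, r_5 = 24, y1_6 = 200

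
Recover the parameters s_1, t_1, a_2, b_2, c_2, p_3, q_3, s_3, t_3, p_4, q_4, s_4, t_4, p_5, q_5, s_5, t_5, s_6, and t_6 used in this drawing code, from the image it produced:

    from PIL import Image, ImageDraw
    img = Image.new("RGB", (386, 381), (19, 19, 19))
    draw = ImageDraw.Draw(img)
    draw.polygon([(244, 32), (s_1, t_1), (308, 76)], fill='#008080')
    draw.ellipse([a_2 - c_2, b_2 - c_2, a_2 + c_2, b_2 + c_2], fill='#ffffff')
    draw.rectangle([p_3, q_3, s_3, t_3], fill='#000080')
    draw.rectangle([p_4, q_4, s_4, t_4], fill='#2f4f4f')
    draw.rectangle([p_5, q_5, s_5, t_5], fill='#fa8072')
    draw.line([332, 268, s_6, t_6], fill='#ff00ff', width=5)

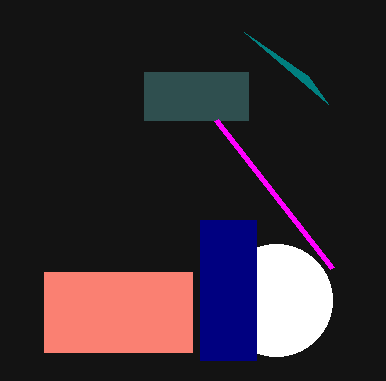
s_1 = 328, t_1 = 104, a_2 = 276, b_2 = 300, c_2 = 56, p_3 = 200, q_3 = 220, s_3 = 256, t_3 = 360, p_4 = 144, q_4 = 72, s_4 = 248, t_4 = 120, p_5 = 44, q_5 = 272, s_5 = 192, t_5 = 352, s_6 = 216, t_6 = 120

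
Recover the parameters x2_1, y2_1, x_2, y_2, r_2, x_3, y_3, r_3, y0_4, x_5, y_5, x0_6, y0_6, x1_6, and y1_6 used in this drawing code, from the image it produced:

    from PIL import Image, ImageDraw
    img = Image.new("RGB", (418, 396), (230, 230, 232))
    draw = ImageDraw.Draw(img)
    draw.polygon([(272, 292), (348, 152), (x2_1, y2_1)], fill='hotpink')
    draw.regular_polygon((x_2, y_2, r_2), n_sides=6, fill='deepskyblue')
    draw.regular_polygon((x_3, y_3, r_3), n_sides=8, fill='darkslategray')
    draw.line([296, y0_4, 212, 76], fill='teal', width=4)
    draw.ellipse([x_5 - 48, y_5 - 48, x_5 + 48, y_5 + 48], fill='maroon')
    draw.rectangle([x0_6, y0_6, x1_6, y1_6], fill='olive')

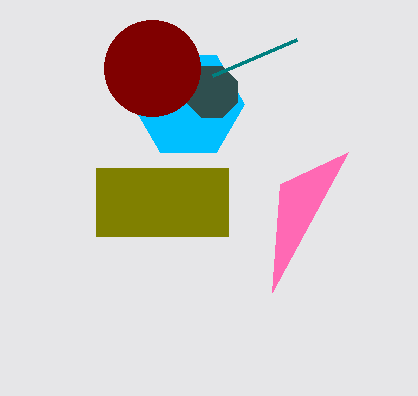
x2_1 = 280
y2_1 = 184
x_2 = 188
y_2 = 104
r_2 = 56
x_3 = 212
y_3 = 92
r_3 = 28
y0_4 = 40
x_5 = 152
y_5 = 68
x0_6 = 96
y0_6 = 168
x1_6 = 228
y1_6 = 236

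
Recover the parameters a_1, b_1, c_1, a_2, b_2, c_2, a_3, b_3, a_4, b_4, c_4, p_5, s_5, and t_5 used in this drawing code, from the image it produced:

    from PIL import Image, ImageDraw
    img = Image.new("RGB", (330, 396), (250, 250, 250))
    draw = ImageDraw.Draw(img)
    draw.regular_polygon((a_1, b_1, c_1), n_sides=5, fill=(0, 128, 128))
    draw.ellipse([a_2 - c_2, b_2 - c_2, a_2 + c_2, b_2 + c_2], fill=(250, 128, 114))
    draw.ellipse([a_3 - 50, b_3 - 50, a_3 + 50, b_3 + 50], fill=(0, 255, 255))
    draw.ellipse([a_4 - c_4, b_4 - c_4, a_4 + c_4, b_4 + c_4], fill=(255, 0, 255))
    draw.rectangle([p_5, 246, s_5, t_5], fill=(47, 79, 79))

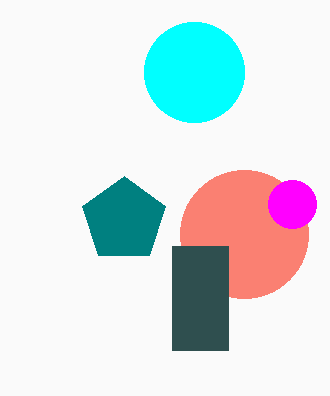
a_1 = 124, b_1 = 220, c_1 = 44, a_2 = 244, b_2 = 234, c_2 = 64, a_3 = 194, b_3 = 72, a_4 = 292, b_4 = 204, c_4 = 24, p_5 = 172, s_5 = 228, t_5 = 350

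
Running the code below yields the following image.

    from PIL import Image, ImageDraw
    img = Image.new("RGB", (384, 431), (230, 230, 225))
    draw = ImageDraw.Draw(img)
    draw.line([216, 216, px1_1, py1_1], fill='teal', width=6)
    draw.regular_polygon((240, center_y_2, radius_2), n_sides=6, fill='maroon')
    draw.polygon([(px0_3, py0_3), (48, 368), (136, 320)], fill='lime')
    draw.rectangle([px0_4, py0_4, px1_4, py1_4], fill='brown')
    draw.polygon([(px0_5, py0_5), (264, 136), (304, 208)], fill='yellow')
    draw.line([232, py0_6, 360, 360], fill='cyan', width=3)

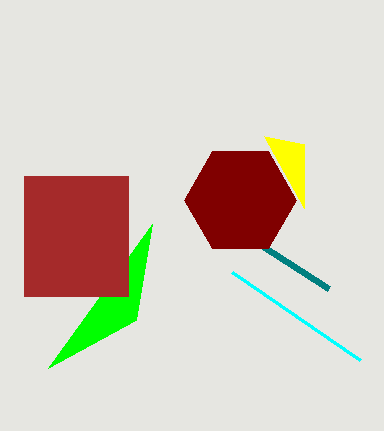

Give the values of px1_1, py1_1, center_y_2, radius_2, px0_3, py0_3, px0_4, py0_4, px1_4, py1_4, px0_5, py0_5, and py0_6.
px1_1 = 328, py1_1 = 288, center_y_2 = 200, radius_2 = 56, px0_3 = 152, py0_3 = 224, px0_4 = 24, py0_4 = 176, px1_4 = 128, py1_4 = 296, px0_5 = 304, py0_5 = 144, py0_6 = 272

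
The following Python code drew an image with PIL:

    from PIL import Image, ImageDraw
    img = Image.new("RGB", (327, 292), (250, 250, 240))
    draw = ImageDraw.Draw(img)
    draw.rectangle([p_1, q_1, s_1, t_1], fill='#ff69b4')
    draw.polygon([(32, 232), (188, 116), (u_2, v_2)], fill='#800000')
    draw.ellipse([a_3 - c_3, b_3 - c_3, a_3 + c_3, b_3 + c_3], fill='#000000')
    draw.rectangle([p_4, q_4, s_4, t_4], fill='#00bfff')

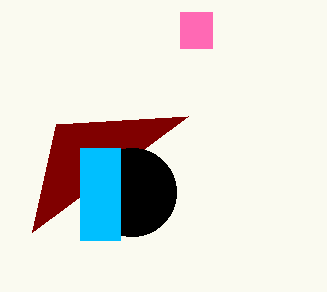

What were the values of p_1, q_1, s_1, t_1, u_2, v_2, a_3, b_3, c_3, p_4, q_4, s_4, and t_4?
p_1 = 180
q_1 = 12
s_1 = 212
t_1 = 48
u_2 = 56
v_2 = 124
a_3 = 132
b_3 = 192
c_3 = 44
p_4 = 80
q_4 = 148
s_4 = 120
t_4 = 240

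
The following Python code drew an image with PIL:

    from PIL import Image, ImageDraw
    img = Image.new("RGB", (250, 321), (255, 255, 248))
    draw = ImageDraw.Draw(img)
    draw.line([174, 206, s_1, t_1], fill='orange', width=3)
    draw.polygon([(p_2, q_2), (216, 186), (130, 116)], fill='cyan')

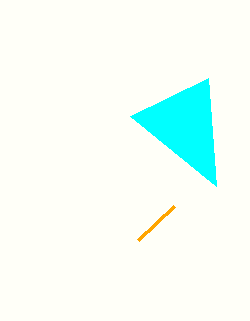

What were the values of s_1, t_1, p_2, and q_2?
s_1 = 138, t_1 = 240, p_2 = 208, q_2 = 78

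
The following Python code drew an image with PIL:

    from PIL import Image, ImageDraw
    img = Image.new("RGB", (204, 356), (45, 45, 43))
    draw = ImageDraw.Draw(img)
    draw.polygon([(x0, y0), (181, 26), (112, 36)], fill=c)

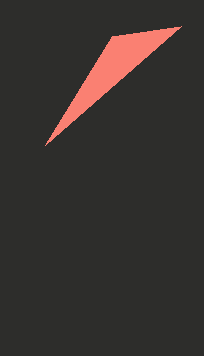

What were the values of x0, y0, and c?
x0 = 45, y0 = 145, c = 'salmon'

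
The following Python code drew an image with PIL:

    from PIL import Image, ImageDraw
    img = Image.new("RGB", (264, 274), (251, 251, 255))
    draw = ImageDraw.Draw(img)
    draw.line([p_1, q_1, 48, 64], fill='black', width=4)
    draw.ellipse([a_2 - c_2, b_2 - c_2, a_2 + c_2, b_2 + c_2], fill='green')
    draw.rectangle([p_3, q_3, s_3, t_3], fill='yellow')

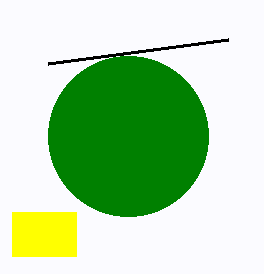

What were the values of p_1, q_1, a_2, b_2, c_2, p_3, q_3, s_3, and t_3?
p_1 = 228
q_1 = 40
a_2 = 128
b_2 = 136
c_2 = 80
p_3 = 12
q_3 = 212
s_3 = 76
t_3 = 256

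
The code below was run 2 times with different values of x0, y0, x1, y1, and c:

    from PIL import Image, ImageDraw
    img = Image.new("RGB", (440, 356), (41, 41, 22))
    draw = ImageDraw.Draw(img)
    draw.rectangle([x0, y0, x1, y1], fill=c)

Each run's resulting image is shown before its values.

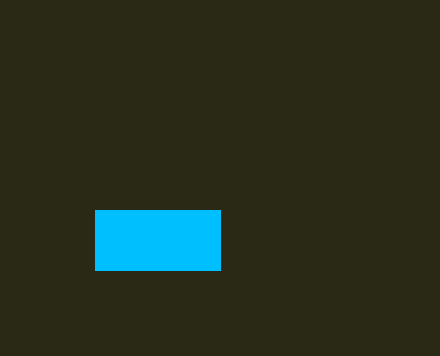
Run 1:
x0 = 95
y0 = 210
x1 = 220
y1 = 270
c = 'deepskyblue'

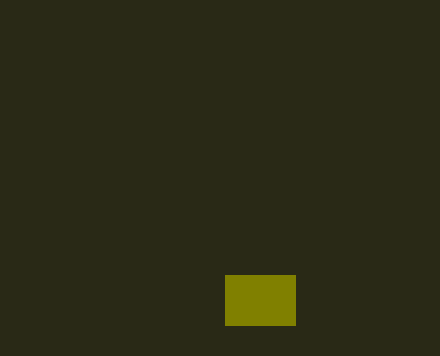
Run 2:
x0 = 225
y0 = 275
x1 = 295
y1 = 325
c = 'olive'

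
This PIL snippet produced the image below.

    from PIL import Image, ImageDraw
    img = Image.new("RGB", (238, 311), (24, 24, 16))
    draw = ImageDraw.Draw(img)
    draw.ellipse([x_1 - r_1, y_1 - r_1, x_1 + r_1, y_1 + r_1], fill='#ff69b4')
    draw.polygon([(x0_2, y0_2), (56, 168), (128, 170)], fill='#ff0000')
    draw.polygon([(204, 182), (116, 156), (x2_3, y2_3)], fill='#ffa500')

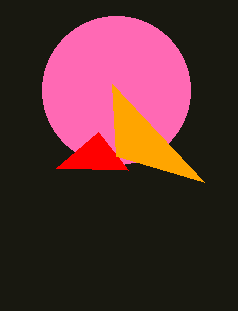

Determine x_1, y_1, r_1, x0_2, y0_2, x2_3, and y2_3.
x_1 = 116, y_1 = 90, r_1 = 74, x0_2 = 98, y0_2 = 132, x2_3 = 112, y2_3 = 84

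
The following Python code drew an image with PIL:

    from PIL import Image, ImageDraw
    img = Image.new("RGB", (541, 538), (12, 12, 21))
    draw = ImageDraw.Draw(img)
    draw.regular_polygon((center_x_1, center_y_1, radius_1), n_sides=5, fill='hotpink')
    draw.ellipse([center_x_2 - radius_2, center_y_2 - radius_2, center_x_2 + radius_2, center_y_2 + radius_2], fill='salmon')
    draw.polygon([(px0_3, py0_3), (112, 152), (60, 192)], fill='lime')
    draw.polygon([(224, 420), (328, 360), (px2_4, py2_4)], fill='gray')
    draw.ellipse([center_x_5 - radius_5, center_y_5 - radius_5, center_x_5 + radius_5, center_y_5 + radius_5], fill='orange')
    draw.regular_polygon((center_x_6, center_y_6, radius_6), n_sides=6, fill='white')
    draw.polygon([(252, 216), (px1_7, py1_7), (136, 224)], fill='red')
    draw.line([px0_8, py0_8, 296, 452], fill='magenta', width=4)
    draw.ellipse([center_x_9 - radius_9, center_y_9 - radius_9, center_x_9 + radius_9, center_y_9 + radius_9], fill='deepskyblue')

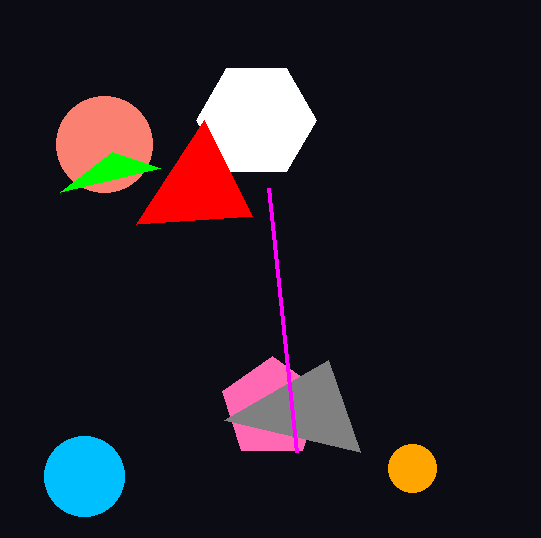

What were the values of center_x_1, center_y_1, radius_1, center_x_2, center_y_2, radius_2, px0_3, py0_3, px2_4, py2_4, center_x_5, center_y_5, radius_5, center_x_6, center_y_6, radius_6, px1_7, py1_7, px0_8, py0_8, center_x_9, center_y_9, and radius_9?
center_x_1 = 272
center_y_1 = 408
radius_1 = 52
center_x_2 = 104
center_y_2 = 144
radius_2 = 48
px0_3 = 160
py0_3 = 168
px2_4 = 360
py2_4 = 452
center_x_5 = 412
center_y_5 = 468
radius_5 = 24
center_x_6 = 256
center_y_6 = 120
radius_6 = 60
px1_7 = 204
py1_7 = 120
px0_8 = 268
py0_8 = 188
center_x_9 = 84
center_y_9 = 476
radius_9 = 40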